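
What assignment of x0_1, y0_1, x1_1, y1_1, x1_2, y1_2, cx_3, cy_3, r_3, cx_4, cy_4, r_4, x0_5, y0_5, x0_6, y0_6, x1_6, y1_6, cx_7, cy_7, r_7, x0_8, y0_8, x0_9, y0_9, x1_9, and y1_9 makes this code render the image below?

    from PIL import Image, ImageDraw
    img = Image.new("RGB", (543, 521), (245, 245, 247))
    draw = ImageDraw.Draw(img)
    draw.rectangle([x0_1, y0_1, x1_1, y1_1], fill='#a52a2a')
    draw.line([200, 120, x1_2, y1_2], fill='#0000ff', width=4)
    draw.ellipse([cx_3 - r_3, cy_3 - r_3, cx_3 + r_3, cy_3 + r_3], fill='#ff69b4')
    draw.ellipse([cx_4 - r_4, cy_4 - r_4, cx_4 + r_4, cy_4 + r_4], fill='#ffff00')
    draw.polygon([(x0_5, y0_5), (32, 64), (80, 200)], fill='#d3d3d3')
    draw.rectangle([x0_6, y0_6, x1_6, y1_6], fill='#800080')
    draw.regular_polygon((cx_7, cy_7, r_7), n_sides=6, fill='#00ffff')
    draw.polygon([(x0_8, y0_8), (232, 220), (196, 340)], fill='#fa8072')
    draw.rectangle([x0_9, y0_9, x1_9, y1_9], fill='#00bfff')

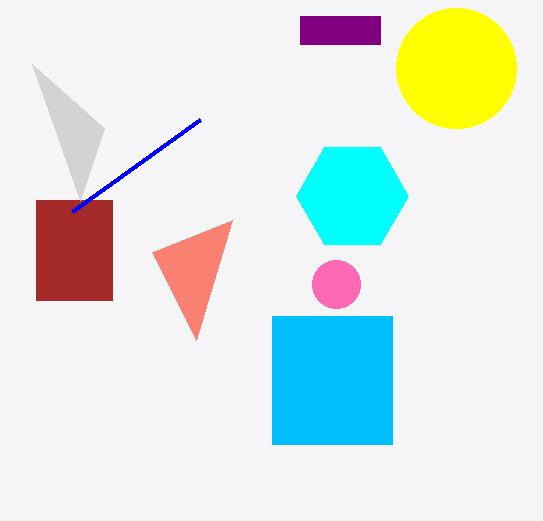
x0_1 = 36; y0_1 = 200; x1_1 = 112; y1_1 = 300; x1_2 = 72; y1_2 = 212; cx_3 = 336; cy_3 = 284; r_3 = 24; cx_4 = 456; cy_4 = 68; r_4 = 60; x0_5 = 104; y0_5 = 128; x0_6 = 300; y0_6 = 16; x1_6 = 380; y1_6 = 44; cx_7 = 352; cy_7 = 196; r_7 = 56; x0_8 = 152; y0_8 = 252; x0_9 = 272; y0_9 = 316; x1_9 = 392; y1_9 = 444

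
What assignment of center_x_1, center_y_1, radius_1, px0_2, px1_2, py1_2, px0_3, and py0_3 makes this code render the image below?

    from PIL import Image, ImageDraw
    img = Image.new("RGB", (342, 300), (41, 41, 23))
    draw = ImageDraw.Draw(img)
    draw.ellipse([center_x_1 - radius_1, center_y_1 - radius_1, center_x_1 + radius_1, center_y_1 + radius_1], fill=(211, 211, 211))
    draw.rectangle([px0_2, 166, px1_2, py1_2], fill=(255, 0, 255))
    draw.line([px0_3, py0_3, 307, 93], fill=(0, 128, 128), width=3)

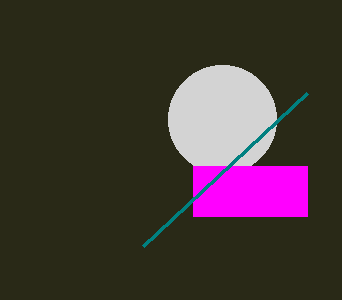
center_x_1 = 222
center_y_1 = 119
radius_1 = 54
px0_2 = 193
px1_2 = 307
py1_2 = 216
px0_3 = 143
py0_3 = 246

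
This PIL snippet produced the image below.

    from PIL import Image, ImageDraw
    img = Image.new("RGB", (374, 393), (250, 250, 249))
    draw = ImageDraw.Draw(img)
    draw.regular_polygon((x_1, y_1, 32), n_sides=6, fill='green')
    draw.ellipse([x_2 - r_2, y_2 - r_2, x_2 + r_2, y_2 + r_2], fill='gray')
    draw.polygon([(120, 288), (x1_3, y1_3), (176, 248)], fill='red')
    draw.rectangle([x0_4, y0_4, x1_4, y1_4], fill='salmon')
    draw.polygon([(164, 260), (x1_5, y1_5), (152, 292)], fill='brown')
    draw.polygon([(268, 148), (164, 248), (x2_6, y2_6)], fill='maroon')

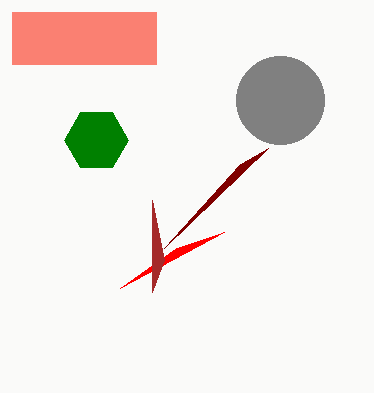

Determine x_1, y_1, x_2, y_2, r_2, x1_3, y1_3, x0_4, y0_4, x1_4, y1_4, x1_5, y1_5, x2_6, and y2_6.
x_1 = 96, y_1 = 140, x_2 = 280, y_2 = 100, r_2 = 44, x1_3 = 224, y1_3 = 232, x0_4 = 12, y0_4 = 12, x1_4 = 156, y1_4 = 64, x1_5 = 152, y1_5 = 200, x2_6 = 240, y2_6 = 164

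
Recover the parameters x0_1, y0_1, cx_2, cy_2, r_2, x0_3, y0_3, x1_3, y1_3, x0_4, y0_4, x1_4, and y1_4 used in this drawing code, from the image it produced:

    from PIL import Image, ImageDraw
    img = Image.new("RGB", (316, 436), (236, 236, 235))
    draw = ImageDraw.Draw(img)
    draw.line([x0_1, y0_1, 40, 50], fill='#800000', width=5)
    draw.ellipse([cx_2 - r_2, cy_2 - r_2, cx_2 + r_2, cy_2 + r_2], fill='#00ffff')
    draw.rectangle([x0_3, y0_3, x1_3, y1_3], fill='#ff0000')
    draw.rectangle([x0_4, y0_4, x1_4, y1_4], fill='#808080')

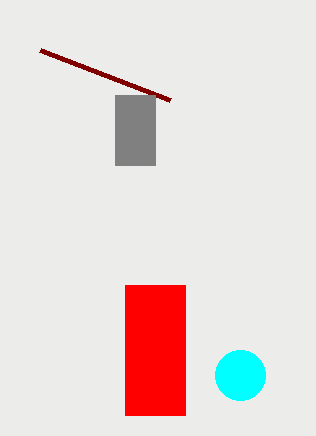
x0_1 = 170
y0_1 = 100
cx_2 = 240
cy_2 = 375
r_2 = 25
x0_3 = 125
y0_3 = 285
x1_3 = 185
y1_3 = 415
x0_4 = 115
y0_4 = 95
x1_4 = 155
y1_4 = 165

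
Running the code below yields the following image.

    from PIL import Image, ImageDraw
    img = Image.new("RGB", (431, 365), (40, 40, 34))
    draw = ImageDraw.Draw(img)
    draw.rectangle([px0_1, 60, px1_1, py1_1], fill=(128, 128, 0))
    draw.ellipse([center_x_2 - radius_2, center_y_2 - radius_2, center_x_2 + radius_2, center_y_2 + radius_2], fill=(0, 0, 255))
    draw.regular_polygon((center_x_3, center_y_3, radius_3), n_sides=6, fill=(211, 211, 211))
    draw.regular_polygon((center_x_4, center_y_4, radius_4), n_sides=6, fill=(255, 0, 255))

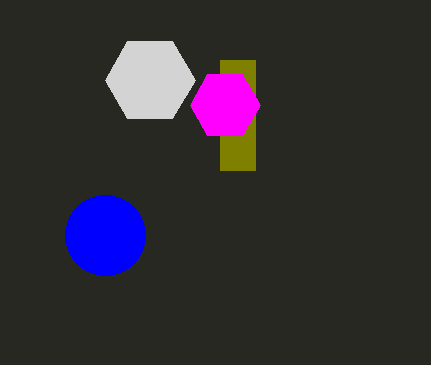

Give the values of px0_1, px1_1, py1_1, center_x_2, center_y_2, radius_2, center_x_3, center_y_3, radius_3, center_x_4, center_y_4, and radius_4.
px0_1 = 220; px1_1 = 255; py1_1 = 170; center_x_2 = 105; center_y_2 = 235; radius_2 = 40; center_x_3 = 150; center_y_3 = 80; radius_3 = 45; center_x_4 = 225; center_y_4 = 105; radius_4 = 35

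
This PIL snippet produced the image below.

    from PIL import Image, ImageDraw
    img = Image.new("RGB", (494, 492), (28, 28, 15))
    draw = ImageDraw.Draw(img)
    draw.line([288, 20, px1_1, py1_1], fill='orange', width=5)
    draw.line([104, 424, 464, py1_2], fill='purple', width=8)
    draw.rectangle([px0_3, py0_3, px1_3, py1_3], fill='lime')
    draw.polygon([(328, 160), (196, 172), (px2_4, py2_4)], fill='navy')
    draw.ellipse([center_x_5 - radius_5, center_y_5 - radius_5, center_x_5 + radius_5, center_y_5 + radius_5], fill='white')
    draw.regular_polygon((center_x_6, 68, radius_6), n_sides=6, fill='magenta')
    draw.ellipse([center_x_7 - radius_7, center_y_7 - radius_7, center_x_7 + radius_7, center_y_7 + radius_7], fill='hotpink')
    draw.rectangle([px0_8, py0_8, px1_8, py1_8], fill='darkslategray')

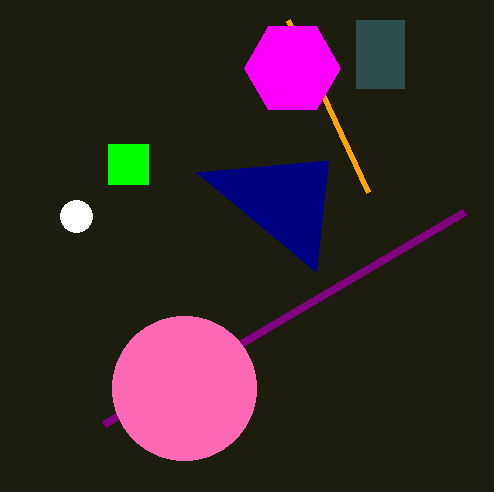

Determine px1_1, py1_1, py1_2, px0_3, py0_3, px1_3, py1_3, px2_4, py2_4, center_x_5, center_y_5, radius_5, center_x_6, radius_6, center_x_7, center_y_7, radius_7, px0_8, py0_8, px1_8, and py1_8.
px1_1 = 368; py1_1 = 192; py1_2 = 212; px0_3 = 108; py0_3 = 144; px1_3 = 148; py1_3 = 184; px2_4 = 316; py2_4 = 272; center_x_5 = 76; center_y_5 = 216; radius_5 = 16; center_x_6 = 292; radius_6 = 48; center_x_7 = 184; center_y_7 = 388; radius_7 = 72; px0_8 = 356; py0_8 = 20; px1_8 = 404; py1_8 = 88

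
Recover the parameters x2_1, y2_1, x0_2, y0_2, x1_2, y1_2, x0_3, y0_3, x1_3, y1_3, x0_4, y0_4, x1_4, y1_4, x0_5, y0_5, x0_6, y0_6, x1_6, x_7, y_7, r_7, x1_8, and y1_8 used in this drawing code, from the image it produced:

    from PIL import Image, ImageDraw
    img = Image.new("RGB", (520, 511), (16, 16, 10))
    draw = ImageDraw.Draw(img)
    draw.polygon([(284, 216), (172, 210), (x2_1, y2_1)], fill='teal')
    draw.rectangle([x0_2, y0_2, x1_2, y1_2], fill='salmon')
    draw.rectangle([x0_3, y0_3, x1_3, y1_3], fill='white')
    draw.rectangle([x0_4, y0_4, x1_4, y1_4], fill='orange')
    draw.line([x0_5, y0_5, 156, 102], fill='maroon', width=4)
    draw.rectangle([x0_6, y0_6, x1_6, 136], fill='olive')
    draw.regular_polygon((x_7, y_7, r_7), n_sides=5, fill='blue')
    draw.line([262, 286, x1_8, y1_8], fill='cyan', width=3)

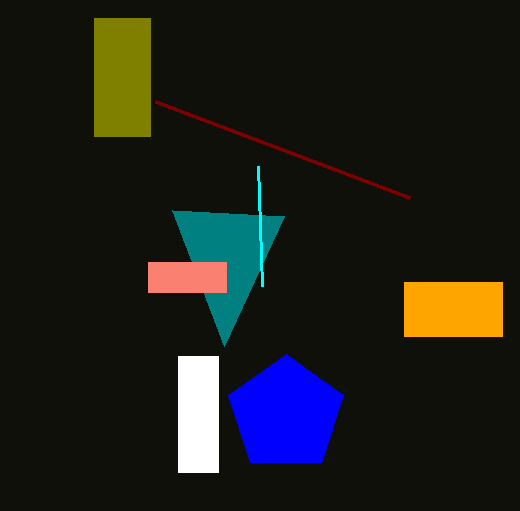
x2_1 = 224, y2_1 = 346, x0_2 = 148, y0_2 = 262, x1_2 = 226, y1_2 = 292, x0_3 = 178, y0_3 = 356, x1_3 = 218, y1_3 = 472, x0_4 = 404, y0_4 = 282, x1_4 = 502, y1_4 = 336, x0_5 = 410, y0_5 = 198, x0_6 = 94, y0_6 = 18, x1_6 = 150, x_7 = 286, y_7 = 414, r_7 = 60, x1_8 = 258, y1_8 = 166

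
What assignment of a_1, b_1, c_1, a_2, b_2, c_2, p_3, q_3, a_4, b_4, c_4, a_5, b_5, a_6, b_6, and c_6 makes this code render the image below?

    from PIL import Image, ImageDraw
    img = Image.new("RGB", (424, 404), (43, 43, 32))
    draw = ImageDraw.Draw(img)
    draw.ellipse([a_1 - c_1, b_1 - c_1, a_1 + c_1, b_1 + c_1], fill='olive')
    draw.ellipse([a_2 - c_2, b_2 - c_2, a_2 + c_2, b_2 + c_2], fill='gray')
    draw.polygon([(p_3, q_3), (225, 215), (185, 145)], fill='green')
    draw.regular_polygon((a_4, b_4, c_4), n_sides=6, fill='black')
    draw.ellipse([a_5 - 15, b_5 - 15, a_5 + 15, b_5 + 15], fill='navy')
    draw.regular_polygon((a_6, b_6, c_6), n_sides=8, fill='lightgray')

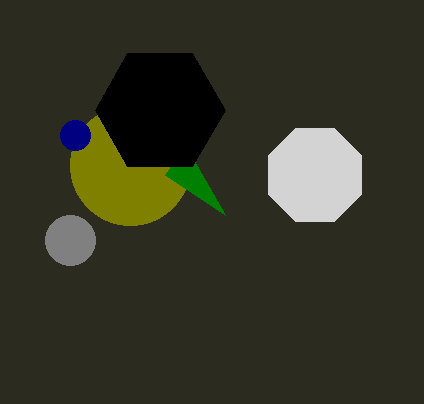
a_1 = 130; b_1 = 165; c_1 = 60; a_2 = 70; b_2 = 240; c_2 = 25; p_3 = 165; q_3 = 175; a_4 = 160; b_4 = 110; c_4 = 65; a_5 = 75; b_5 = 135; a_6 = 315; b_6 = 175; c_6 = 50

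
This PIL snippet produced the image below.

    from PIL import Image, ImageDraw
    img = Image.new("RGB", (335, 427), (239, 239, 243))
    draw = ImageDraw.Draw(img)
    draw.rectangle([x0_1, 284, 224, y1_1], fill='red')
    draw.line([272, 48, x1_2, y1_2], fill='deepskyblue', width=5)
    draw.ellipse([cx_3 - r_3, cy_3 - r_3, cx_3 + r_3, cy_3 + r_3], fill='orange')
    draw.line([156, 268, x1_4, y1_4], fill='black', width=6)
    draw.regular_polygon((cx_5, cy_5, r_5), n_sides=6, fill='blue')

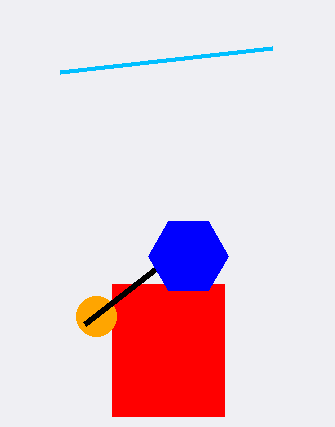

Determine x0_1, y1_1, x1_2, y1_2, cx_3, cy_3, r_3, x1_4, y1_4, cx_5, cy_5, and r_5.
x0_1 = 112
y1_1 = 416
x1_2 = 60
y1_2 = 72
cx_3 = 96
cy_3 = 316
r_3 = 20
x1_4 = 84
y1_4 = 324
cx_5 = 188
cy_5 = 256
r_5 = 40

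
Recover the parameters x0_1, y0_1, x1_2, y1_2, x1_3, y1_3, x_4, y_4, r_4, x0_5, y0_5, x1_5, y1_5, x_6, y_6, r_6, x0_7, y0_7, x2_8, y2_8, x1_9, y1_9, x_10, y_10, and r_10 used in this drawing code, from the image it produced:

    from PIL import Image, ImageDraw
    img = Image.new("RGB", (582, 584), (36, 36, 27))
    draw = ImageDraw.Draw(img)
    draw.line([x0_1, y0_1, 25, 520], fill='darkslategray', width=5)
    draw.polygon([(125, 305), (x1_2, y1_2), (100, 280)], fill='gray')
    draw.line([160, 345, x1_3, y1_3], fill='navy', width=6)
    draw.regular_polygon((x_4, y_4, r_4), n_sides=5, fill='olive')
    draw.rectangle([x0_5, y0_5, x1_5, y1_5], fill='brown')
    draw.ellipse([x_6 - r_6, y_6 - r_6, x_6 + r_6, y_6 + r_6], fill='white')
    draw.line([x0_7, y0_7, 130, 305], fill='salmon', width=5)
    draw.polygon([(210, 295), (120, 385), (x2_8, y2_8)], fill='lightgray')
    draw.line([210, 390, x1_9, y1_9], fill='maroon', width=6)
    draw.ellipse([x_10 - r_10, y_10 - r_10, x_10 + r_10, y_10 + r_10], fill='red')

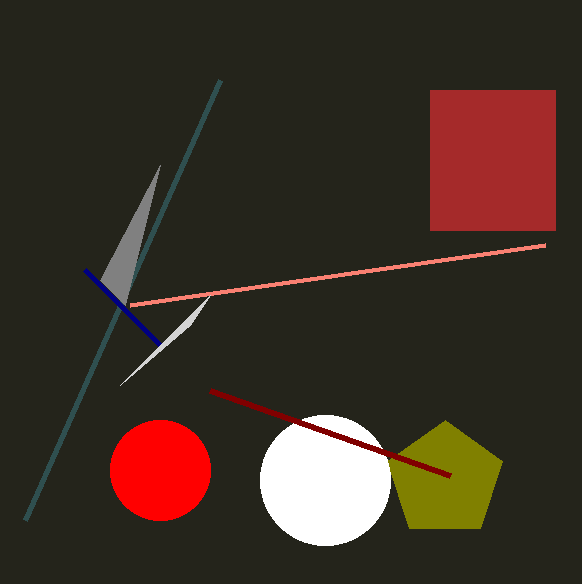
x0_1 = 220
y0_1 = 80
x1_2 = 160
y1_2 = 165
x1_3 = 85
y1_3 = 270
x_4 = 445
y_4 = 480
r_4 = 60
x0_5 = 430
y0_5 = 90
x1_5 = 555
y1_5 = 230
x_6 = 325
y_6 = 480
r_6 = 65
x0_7 = 545
y0_7 = 245
x2_8 = 190
y2_8 = 325
x1_9 = 450
y1_9 = 475
x_10 = 160
y_10 = 470
r_10 = 50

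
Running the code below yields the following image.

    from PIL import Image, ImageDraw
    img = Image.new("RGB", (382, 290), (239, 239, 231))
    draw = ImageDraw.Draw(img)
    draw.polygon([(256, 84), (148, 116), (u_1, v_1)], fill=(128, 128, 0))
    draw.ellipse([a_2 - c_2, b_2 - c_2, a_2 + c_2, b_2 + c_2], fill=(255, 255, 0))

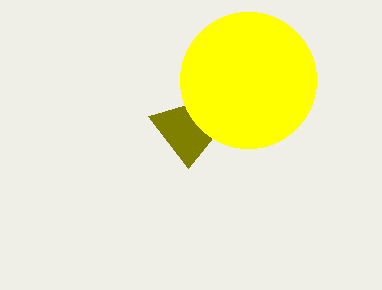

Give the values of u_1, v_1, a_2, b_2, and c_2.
u_1 = 188; v_1 = 168; a_2 = 248; b_2 = 80; c_2 = 68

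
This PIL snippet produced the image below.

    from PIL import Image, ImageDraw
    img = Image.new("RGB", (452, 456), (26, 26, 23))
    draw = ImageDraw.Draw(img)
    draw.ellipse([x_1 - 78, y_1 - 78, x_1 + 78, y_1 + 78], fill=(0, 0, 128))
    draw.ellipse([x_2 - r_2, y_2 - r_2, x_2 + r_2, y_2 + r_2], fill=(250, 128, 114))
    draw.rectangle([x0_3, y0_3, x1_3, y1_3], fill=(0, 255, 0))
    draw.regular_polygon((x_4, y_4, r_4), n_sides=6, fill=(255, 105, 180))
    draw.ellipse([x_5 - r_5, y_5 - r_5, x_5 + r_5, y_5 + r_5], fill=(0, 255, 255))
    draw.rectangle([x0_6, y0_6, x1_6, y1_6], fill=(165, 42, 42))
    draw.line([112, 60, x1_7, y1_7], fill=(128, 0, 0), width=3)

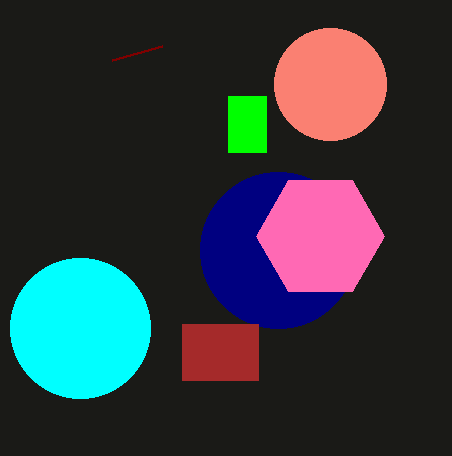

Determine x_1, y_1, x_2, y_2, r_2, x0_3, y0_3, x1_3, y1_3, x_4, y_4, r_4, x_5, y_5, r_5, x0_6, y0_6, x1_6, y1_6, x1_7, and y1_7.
x_1 = 278
y_1 = 250
x_2 = 330
y_2 = 84
r_2 = 56
x0_3 = 228
y0_3 = 96
x1_3 = 266
y1_3 = 152
x_4 = 320
y_4 = 236
r_4 = 64
x_5 = 80
y_5 = 328
r_5 = 70
x0_6 = 182
y0_6 = 324
x1_6 = 258
y1_6 = 380
x1_7 = 162
y1_7 = 46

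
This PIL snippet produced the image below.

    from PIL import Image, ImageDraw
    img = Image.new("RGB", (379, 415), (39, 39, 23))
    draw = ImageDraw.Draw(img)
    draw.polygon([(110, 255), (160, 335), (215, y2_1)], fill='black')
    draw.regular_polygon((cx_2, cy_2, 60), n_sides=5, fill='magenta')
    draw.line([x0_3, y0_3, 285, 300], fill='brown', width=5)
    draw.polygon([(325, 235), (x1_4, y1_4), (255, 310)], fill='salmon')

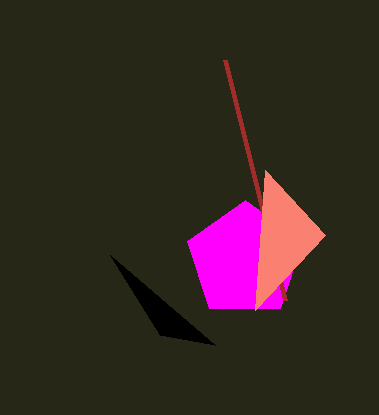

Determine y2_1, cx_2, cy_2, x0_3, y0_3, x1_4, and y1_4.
y2_1 = 345, cx_2 = 245, cy_2 = 260, x0_3 = 225, y0_3 = 60, x1_4 = 265, y1_4 = 170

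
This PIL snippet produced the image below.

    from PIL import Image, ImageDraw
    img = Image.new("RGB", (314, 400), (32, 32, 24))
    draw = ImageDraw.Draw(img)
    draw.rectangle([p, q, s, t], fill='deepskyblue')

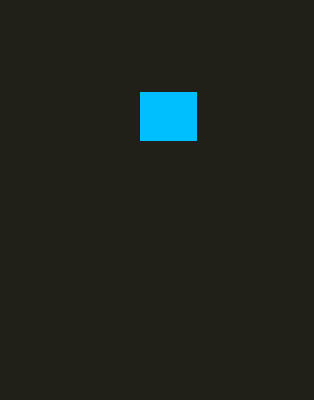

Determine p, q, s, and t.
p = 140; q = 92; s = 196; t = 140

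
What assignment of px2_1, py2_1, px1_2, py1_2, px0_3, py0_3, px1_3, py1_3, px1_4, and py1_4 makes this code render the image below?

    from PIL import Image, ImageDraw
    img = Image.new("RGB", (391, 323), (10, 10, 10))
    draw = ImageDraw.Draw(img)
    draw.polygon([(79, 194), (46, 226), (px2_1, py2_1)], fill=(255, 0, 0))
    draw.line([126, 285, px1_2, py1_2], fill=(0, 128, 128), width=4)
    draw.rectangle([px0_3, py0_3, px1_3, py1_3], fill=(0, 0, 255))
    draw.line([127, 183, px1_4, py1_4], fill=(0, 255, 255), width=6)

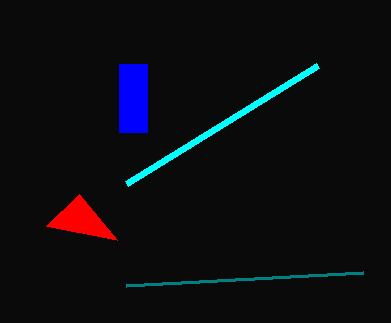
px2_1 = 117; py2_1 = 240; px1_2 = 363; py1_2 = 272; px0_3 = 119; py0_3 = 64; px1_3 = 147; py1_3 = 132; px1_4 = 318; py1_4 = 65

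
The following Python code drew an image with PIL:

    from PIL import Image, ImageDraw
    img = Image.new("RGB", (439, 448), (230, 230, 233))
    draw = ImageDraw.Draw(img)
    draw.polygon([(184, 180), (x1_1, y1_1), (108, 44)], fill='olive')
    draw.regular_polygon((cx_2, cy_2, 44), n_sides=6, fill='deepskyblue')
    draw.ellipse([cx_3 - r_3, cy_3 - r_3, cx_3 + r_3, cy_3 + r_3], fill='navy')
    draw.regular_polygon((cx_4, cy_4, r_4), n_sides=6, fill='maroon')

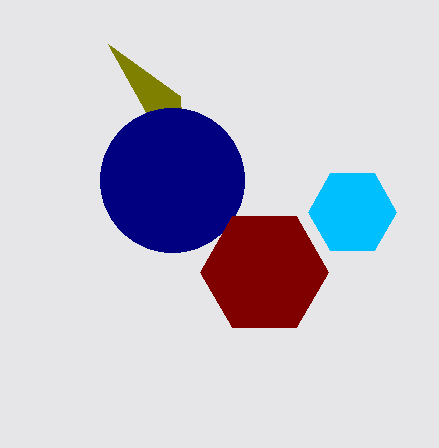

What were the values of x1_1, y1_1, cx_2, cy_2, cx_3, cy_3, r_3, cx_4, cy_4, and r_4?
x1_1 = 180, y1_1 = 96, cx_2 = 352, cy_2 = 212, cx_3 = 172, cy_3 = 180, r_3 = 72, cx_4 = 264, cy_4 = 272, r_4 = 64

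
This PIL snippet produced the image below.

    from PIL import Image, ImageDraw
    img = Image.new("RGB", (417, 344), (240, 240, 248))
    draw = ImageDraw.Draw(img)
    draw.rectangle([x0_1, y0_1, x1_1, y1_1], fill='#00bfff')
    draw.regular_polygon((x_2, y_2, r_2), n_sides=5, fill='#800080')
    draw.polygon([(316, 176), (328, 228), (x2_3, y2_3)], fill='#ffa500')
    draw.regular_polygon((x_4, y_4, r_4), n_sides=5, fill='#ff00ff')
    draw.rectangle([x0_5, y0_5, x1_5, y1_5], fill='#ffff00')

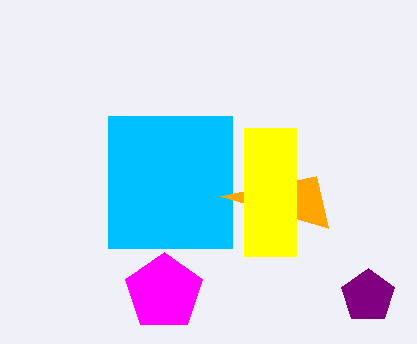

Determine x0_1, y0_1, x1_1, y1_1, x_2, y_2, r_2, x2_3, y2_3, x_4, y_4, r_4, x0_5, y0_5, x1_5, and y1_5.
x0_1 = 108
y0_1 = 116
x1_1 = 232
y1_1 = 248
x_2 = 368
y_2 = 296
r_2 = 28
x2_3 = 220
y2_3 = 196
x_4 = 164
y_4 = 292
r_4 = 40
x0_5 = 244
y0_5 = 128
x1_5 = 296
y1_5 = 256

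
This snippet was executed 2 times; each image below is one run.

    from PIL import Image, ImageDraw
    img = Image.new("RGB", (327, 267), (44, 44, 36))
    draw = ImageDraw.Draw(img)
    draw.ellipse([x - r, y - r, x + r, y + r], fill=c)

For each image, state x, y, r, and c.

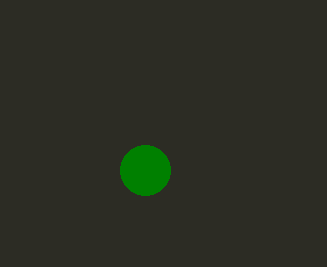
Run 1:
x = 145; y = 170; r = 25; c = 'green'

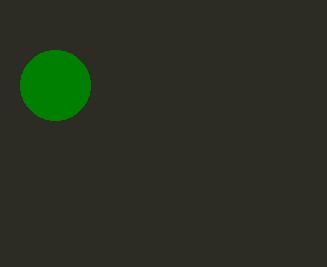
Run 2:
x = 55, y = 85, r = 35, c = 'green'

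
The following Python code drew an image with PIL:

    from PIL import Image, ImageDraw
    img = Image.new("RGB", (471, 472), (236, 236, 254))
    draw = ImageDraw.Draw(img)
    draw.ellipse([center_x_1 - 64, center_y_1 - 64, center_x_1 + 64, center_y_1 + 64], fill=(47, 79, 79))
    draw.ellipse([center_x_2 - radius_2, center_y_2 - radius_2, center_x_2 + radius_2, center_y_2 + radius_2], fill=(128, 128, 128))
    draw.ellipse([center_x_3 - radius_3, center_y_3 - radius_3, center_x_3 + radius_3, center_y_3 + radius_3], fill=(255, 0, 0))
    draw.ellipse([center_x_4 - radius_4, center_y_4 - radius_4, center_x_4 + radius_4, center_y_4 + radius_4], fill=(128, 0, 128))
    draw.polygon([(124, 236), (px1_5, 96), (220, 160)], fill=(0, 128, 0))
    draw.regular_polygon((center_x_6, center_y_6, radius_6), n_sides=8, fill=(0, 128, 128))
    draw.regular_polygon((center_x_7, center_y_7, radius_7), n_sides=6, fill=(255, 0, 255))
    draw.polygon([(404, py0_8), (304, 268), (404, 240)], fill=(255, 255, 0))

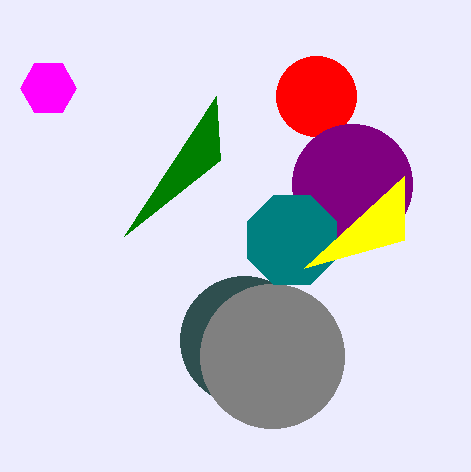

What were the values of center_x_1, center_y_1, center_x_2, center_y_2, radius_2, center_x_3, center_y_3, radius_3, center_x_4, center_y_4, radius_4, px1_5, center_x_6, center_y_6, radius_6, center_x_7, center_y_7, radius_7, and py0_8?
center_x_1 = 244; center_y_1 = 340; center_x_2 = 272; center_y_2 = 356; radius_2 = 72; center_x_3 = 316; center_y_3 = 96; radius_3 = 40; center_x_4 = 352; center_y_4 = 184; radius_4 = 60; px1_5 = 216; center_x_6 = 292; center_y_6 = 240; radius_6 = 48; center_x_7 = 48; center_y_7 = 88; radius_7 = 28; py0_8 = 176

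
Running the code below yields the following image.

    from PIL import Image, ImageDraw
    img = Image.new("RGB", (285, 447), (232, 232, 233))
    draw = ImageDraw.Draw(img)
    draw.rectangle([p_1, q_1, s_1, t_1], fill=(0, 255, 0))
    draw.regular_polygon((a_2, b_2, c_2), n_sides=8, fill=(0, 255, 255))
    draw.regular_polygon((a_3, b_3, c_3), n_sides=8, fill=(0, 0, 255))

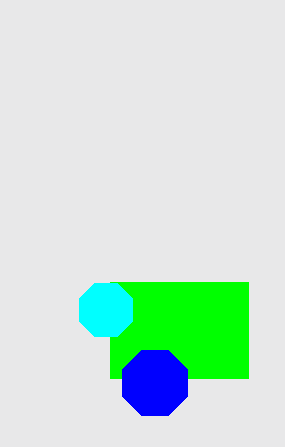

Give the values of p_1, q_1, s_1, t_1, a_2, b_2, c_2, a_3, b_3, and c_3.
p_1 = 110, q_1 = 282, s_1 = 248, t_1 = 378, a_2 = 106, b_2 = 310, c_2 = 29, a_3 = 155, b_3 = 383, c_3 = 35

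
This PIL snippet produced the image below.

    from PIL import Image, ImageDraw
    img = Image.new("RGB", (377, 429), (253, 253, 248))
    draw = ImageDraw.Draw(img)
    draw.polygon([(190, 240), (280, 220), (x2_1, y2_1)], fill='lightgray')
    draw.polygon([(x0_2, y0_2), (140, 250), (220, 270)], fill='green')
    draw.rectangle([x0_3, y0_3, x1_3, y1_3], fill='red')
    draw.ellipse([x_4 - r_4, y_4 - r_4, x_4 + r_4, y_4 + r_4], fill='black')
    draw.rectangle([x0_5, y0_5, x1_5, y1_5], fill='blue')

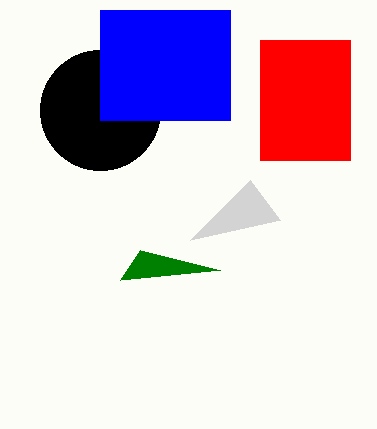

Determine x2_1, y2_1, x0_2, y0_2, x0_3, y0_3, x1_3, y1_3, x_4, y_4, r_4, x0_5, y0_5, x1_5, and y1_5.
x2_1 = 250; y2_1 = 180; x0_2 = 120; y0_2 = 280; x0_3 = 260; y0_3 = 40; x1_3 = 350; y1_3 = 160; x_4 = 100; y_4 = 110; r_4 = 60; x0_5 = 100; y0_5 = 10; x1_5 = 230; y1_5 = 120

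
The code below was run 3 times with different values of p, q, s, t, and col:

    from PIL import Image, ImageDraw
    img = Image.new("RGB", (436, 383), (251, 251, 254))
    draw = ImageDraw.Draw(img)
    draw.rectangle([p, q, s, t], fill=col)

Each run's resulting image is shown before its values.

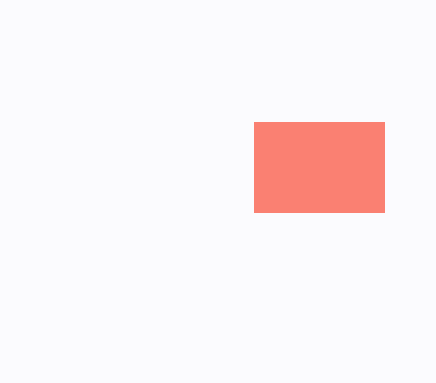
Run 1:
p = 254
q = 122
s = 384
t = 212
col = 'salmon'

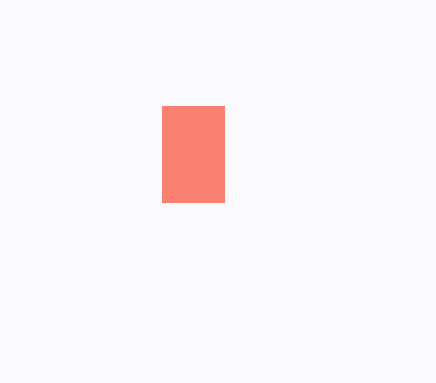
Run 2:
p = 162; q = 106; s = 224; t = 202; col = 'salmon'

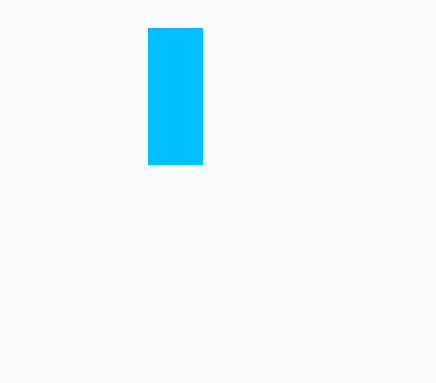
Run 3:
p = 148; q = 28; s = 202; t = 164; col = 'deepskyblue'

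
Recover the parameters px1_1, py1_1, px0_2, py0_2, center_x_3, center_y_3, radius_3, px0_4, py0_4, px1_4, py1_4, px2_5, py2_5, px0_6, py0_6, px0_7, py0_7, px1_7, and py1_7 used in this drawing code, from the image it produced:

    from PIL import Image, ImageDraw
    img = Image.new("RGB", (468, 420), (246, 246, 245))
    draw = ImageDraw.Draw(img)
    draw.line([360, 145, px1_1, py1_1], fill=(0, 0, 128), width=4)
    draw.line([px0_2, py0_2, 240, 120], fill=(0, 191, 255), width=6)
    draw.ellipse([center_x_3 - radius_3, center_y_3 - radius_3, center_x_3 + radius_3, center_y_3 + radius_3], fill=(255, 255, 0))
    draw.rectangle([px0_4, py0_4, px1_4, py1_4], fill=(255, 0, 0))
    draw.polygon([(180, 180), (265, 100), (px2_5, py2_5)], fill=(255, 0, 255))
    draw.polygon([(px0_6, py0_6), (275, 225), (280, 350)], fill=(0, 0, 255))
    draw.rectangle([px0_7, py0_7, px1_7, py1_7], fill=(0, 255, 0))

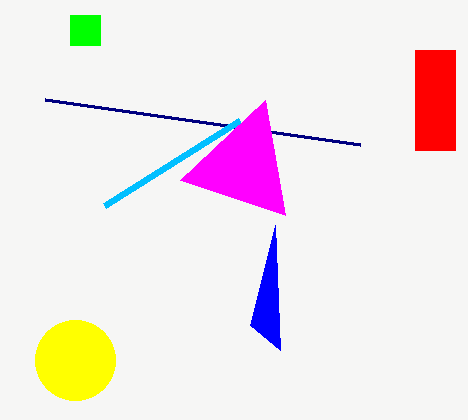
px1_1 = 45, py1_1 = 100, px0_2 = 105, py0_2 = 205, center_x_3 = 75, center_y_3 = 360, radius_3 = 40, px0_4 = 415, py0_4 = 50, px1_4 = 455, py1_4 = 150, px2_5 = 285, py2_5 = 215, px0_6 = 250, py0_6 = 325, px0_7 = 70, py0_7 = 15, px1_7 = 100, py1_7 = 45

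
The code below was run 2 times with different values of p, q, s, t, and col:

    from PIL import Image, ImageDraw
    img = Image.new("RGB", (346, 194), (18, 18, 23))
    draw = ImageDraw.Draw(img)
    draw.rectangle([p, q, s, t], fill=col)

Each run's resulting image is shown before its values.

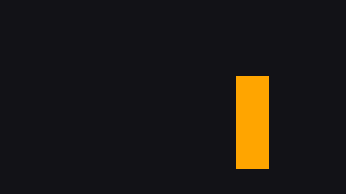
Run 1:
p = 236; q = 76; s = 268; t = 168; col = 'orange'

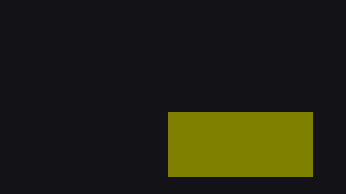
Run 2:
p = 168
q = 112
s = 312
t = 176
col = 'olive'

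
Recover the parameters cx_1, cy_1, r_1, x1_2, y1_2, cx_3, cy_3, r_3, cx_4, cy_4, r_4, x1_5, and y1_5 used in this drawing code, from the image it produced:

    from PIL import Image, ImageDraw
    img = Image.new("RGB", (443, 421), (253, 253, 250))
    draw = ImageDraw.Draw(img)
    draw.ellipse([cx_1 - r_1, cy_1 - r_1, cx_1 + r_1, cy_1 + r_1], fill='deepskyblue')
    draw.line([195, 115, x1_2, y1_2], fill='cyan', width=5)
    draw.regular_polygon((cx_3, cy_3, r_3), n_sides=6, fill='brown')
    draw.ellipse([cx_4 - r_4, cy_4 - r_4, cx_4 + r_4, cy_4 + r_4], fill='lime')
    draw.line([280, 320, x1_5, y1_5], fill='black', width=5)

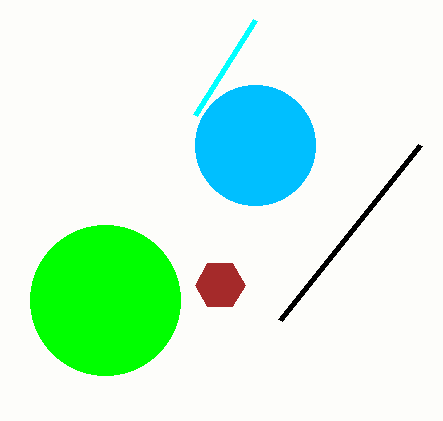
cx_1 = 255, cy_1 = 145, r_1 = 60, x1_2 = 255, y1_2 = 20, cx_3 = 220, cy_3 = 285, r_3 = 25, cx_4 = 105, cy_4 = 300, r_4 = 75, x1_5 = 420, y1_5 = 145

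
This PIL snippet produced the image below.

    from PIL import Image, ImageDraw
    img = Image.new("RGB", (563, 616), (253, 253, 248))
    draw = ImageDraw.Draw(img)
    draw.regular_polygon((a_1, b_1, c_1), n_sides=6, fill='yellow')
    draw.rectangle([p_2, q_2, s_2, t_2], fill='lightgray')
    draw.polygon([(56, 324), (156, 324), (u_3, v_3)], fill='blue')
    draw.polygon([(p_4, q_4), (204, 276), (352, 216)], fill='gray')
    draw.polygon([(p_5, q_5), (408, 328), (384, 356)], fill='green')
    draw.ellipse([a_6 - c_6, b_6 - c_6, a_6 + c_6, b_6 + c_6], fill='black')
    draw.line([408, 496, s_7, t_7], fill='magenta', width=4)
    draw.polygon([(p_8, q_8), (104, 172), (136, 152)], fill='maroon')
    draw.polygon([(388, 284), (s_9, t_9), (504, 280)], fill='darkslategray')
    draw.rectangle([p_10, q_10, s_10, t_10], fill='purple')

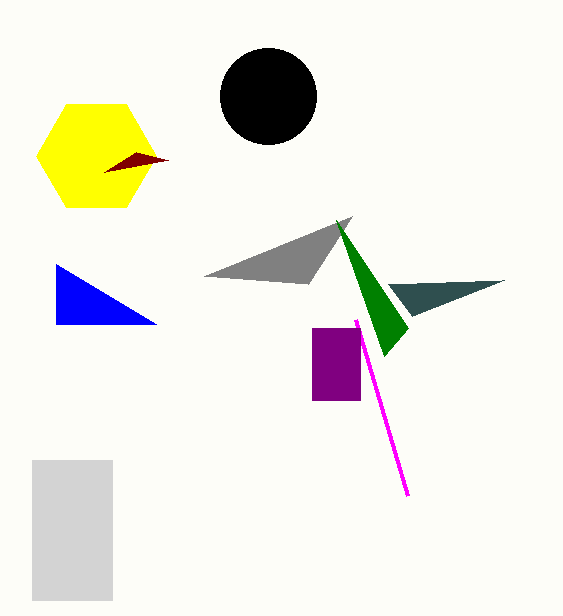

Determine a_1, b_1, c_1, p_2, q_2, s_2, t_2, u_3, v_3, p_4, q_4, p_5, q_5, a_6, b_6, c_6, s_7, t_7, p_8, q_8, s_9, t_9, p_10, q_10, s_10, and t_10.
a_1 = 96; b_1 = 156; c_1 = 60; p_2 = 32; q_2 = 460; s_2 = 112; t_2 = 600; u_3 = 56; v_3 = 264; p_4 = 308; q_4 = 284; p_5 = 336; q_5 = 220; a_6 = 268; b_6 = 96; c_6 = 48; s_7 = 356; t_7 = 320; p_8 = 168; q_8 = 160; s_9 = 412; t_9 = 316; p_10 = 312; q_10 = 328; s_10 = 360; t_10 = 400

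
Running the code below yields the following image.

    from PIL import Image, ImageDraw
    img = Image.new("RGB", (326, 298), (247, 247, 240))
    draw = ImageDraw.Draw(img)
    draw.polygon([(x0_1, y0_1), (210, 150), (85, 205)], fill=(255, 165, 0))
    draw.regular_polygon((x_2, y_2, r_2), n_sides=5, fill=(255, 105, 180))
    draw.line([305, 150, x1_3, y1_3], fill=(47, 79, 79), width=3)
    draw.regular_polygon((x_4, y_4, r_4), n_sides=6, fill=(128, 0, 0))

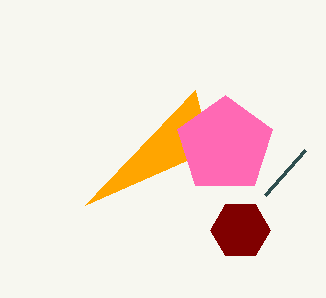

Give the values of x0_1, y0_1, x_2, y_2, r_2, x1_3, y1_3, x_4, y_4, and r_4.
x0_1 = 195; y0_1 = 90; x_2 = 225; y_2 = 145; r_2 = 50; x1_3 = 265; y1_3 = 195; x_4 = 240; y_4 = 230; r_4 = 30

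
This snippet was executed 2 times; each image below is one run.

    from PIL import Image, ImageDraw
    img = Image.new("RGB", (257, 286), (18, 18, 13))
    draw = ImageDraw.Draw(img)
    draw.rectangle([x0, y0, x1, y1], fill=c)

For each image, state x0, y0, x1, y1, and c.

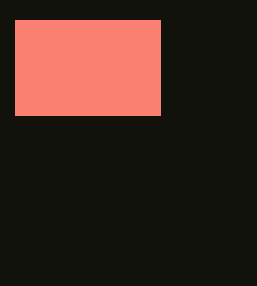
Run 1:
x0 = 15; y0 = 20; x1 = 160; y1 = 115; c = 'salmon'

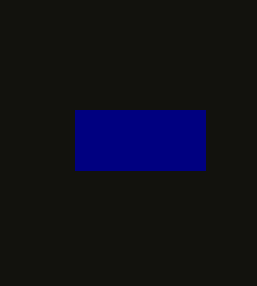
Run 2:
x0 = 75, y0 = 110, x1 = 205, y1 = 170, c = 'navy'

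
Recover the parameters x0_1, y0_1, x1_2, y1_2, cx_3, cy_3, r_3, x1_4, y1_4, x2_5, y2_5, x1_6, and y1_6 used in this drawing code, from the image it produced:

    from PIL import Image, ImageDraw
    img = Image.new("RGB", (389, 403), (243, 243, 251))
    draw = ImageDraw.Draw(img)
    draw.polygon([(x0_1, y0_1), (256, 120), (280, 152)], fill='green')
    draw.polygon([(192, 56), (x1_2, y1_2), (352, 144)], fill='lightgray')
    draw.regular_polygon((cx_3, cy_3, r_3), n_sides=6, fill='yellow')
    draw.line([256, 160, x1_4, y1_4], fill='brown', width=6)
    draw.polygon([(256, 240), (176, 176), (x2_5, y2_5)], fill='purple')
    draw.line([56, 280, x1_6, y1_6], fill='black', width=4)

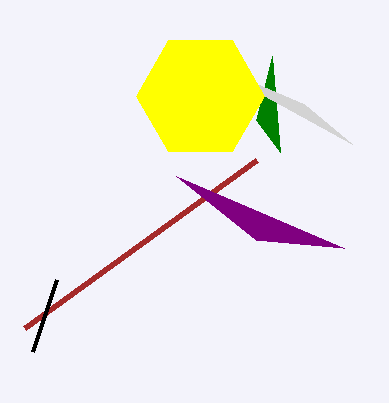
x0_1 = 272
y0_1 = 56
x1_2 = 304
y1_2 = 104
cx_3 = 200
cy_3 = 96
r_3 = 64
x1_4 = 24
y1_4 = 328
x2_5 = 344
y2_5 = 248
x1_6 = 32
y1_6 = 352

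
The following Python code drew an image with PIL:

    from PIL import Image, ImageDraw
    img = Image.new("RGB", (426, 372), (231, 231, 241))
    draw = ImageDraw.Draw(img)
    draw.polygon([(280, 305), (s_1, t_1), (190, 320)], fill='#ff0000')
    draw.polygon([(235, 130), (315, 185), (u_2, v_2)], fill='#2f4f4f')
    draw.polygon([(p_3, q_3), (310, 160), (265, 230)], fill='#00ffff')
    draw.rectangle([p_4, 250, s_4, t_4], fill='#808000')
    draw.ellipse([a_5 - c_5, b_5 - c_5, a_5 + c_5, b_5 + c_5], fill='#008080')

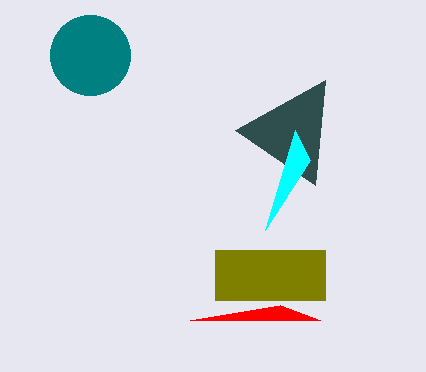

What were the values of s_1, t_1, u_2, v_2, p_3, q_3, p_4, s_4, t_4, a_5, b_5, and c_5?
s_1 = 320
t_1 = 320
u_2 = 325
v_2 = 80
p_3 = 295
q_3 = 130
p_4 = 215
s_4 = 325
t_4 = 300
a_5 = 90
b_5 = 55
c_5 = 40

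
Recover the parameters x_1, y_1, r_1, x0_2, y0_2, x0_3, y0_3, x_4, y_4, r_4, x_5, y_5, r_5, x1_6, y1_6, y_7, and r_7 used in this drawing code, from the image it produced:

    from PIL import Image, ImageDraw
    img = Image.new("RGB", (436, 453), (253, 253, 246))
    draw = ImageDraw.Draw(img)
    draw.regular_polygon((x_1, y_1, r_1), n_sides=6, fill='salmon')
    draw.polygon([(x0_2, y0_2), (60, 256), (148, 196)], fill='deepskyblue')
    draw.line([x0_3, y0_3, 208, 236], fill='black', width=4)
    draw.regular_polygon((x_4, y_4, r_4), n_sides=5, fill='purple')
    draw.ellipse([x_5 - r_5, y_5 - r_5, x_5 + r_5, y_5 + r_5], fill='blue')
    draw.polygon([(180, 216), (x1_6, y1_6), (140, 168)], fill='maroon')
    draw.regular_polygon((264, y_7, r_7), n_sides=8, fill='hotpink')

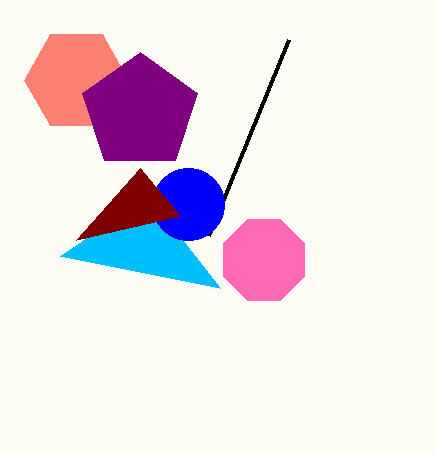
x_1 = 76, y_1 = 80, r_1 = 52, x0_2 = 220, y0_2 = 288, x0_3 = 288, y0_3 = 40, x_4 = 140, y_4 = 112, r_4 = 60, x_5 = 188, y_5 = 204, r_5 = 36, x1_6 = 76, y1_6 = 240, y_7 = 260, r_7 = 44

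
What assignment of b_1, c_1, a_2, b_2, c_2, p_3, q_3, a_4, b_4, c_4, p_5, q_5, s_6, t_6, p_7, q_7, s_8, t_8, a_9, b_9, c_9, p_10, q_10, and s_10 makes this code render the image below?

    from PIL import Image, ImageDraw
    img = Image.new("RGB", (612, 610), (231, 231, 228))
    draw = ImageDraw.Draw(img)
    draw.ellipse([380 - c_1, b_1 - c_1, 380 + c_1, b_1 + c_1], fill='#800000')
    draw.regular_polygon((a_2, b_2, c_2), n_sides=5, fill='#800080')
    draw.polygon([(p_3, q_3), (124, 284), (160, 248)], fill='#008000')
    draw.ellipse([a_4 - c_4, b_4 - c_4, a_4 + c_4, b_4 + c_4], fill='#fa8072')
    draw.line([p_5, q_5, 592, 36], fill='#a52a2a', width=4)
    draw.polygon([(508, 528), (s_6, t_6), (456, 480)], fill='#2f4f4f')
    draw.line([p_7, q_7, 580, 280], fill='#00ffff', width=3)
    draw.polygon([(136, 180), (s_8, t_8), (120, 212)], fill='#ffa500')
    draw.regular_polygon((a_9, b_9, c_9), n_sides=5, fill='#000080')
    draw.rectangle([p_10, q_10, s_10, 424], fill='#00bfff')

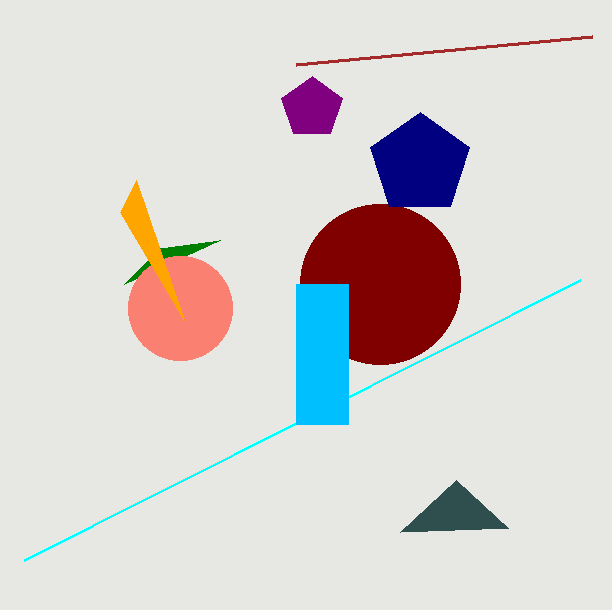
b_1 = 284
c_1 = 80
a_2 = 312
b_2 = 108
c_2 = 32
p_3 = 220
q_3 = 240
a_4 = 180
b_4 = 308
c_4 = 52
p_5 = 296
q_5 = 64
s_6 = 400
t_6 = 532
p_7 = 24
q_7 = 560
s_8 = 184
t_8 = 320
a_9 = 420
b_9 = 164
c_9 = 52
p_10 = 296
q_10 = 284
s_10 = 348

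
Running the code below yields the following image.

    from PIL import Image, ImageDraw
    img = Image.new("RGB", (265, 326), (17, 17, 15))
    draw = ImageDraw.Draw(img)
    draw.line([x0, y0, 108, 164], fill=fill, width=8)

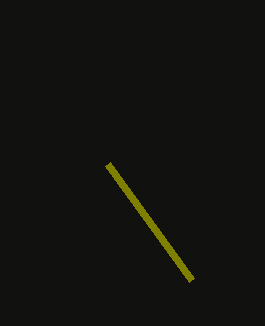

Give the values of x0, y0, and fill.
x0 = 192
y0 = 280
fill = 'olive'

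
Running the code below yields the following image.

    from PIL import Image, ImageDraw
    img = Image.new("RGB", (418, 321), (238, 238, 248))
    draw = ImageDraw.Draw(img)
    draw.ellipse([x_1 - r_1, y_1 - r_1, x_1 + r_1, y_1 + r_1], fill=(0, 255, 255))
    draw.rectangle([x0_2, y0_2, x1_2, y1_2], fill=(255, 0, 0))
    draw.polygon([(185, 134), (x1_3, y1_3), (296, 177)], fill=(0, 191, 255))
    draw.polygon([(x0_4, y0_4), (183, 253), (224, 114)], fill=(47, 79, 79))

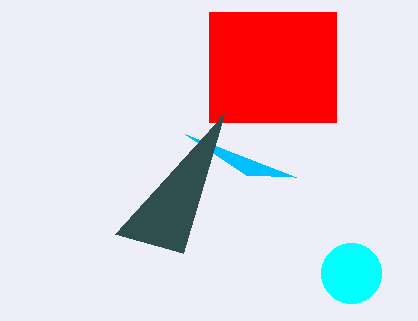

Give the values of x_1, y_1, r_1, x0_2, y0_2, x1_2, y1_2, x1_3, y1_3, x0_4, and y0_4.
x_1 = 351; y_1 = 273; r_1 = 30; x0_2 = 209; y0_2 = 12; x1_2 = 336; y1_2 = 122; x1_3 = 246; y1_3 = 175; x0_4 = 115; y0_4 = 234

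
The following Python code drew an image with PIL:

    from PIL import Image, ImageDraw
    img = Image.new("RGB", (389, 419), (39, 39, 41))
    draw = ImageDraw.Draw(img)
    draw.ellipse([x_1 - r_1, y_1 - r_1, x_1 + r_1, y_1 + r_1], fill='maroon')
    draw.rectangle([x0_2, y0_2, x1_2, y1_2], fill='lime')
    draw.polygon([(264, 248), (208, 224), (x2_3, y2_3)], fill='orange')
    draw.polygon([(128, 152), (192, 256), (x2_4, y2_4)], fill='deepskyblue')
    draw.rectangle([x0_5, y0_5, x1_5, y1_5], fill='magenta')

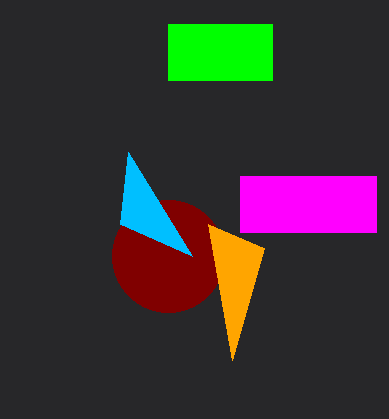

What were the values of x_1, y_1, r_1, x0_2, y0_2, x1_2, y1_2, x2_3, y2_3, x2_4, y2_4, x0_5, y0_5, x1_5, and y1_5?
x_1 = 168
y_1 = 256
r_1 = 56
x0_2 = 168
y0_2 = 24
x1_2 = 272
y1_2 = 80
x2_3 = 232
y2_3 = 360
x2_4 = 120
y2_4 = 224
x0_5 = 240
y0_5 = 176
x1_5 = 376
y1_5 = 232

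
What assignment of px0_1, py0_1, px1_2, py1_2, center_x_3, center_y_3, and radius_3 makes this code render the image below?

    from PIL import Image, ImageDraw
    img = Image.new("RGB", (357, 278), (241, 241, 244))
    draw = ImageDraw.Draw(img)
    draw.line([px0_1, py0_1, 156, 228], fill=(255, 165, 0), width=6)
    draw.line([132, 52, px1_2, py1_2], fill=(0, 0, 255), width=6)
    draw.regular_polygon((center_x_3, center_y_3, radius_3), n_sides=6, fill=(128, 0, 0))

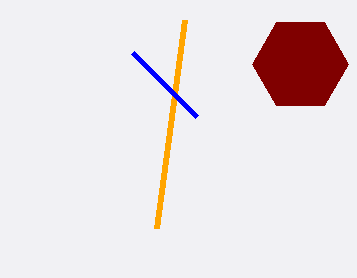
px0_1 = 184, py0_1 = 20, px1_2 = 196, py1_2 = 116, center_x_3 = 300, center_y_3 = 64, radius_3 = 48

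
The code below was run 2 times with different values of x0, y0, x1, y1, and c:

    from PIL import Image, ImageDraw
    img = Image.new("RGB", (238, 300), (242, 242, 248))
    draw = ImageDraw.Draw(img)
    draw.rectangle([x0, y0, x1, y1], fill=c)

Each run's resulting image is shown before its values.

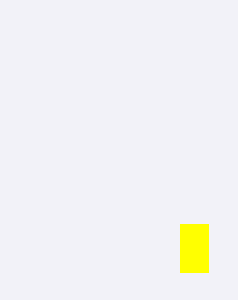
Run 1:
x0 = 180
y0 = 224
x1 = 208
y1 = 272
c = 'yellow'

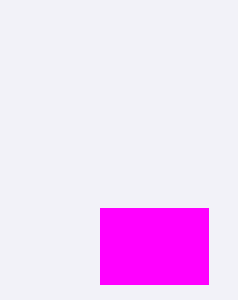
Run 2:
x0 = 100
y0 = 208
x1 = 208
y1 = 284
c = 'magenta'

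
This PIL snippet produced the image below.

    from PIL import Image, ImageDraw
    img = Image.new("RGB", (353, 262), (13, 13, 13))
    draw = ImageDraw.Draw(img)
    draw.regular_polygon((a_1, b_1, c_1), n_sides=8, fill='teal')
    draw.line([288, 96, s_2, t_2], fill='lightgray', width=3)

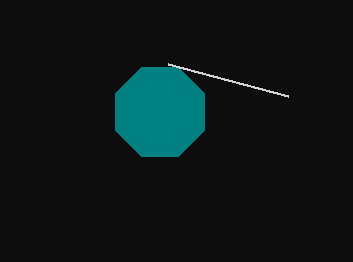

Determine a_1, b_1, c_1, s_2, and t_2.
a_1 = 160
b_1 = 112
c_1 = 48
s_2 = 168
t_2 = 64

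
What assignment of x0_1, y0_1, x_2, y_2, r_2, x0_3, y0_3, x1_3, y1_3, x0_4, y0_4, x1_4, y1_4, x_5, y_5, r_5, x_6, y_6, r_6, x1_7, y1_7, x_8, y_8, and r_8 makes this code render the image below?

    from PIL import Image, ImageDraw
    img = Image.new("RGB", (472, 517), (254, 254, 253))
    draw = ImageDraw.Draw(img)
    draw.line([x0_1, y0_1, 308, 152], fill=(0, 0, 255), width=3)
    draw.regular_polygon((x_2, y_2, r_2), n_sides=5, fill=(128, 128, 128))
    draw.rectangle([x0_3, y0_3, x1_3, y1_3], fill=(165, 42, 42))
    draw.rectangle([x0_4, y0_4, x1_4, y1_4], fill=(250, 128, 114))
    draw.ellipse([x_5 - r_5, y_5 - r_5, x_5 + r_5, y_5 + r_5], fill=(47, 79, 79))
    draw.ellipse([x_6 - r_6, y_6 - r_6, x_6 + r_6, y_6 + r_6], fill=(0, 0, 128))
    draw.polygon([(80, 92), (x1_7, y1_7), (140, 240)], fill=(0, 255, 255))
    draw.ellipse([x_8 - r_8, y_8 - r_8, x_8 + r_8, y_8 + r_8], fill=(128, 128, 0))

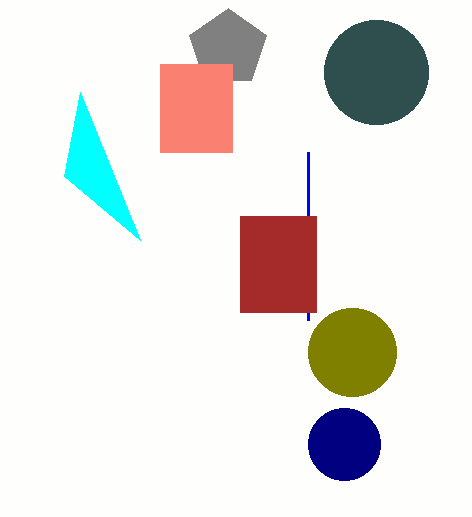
x0_1 = 308
y0_1 = 320
x_2 = 228
y_2 = 48
r_2 = 40
x0_3 = 240
y0_3 = 216
x1_3 = 316
y1_3 = 312
x0_4 = 160
y0_4 = 64
x1_4 = 232
y1_4 = 152
x_5 = 376
y_5 = 72
r_5 = 52
x_6 = 344
y_6 = 444
r_6 = 36
x1_7 = 64
y1_7 = 176
x_8 = 352
y_8 = 352
r_8 = 44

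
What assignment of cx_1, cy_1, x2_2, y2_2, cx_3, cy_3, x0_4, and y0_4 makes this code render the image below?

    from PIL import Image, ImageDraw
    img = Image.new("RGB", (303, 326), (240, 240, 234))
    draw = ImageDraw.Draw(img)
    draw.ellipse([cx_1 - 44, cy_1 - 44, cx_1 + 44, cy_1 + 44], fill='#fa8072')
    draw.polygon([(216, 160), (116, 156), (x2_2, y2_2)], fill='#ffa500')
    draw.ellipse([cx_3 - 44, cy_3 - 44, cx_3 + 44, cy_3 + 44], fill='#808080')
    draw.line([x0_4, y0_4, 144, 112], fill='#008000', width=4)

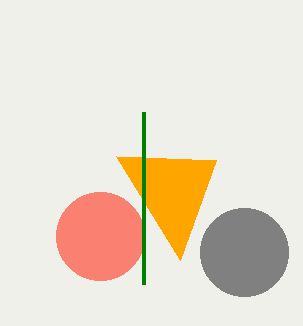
cx_1 = 100, cy_1 = 236, x2_2 = 180, y2_2 = 260, cx_3 = 244, cy_3 = 252, x0_4 = 144, y0_4 = 284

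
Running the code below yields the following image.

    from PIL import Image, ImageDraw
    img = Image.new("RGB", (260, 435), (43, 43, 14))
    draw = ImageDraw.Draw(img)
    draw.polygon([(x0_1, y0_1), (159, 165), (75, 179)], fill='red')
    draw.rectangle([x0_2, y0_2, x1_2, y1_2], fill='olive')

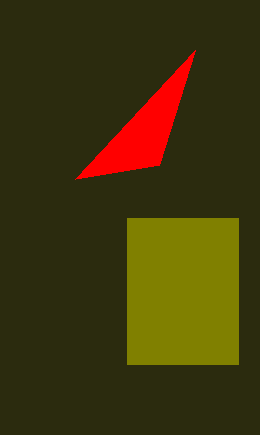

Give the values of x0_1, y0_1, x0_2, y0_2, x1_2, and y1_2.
x0_1 = 195; y0_1 = 50; x0_2 = 127; y0_2 = 218; x1_2 = 238; y1_2 = 364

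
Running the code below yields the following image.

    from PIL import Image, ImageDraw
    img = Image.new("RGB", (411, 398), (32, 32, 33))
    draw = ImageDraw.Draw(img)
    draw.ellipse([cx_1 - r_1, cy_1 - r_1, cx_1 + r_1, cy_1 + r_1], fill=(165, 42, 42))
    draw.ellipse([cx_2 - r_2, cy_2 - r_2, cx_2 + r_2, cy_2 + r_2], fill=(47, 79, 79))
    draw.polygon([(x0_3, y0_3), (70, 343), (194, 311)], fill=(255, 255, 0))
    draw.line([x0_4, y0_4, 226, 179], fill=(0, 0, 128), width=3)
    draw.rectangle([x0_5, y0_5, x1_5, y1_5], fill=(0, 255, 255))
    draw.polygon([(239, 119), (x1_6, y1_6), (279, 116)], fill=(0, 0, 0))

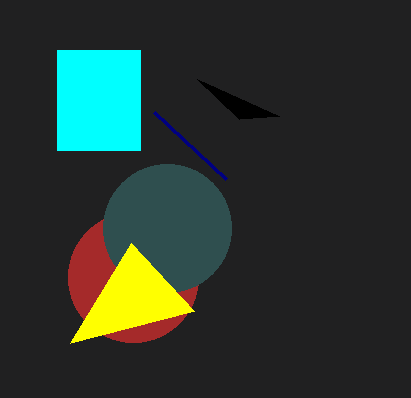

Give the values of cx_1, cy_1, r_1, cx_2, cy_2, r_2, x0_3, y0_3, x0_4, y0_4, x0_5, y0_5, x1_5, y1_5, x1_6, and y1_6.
cx_1 = 133, cy_1 = 277, r_1 = 65, cx_2 = 167, cy_2 = 228, r_2 = 64, x0_3 = 131, y0_3 = 243, x0_4 = 154, y0_4 = 112, x0_5 = 57, y0_5 = 50, x1_5 = 140, y1_5 = 150, x1_6 = 197, y1_6 = 79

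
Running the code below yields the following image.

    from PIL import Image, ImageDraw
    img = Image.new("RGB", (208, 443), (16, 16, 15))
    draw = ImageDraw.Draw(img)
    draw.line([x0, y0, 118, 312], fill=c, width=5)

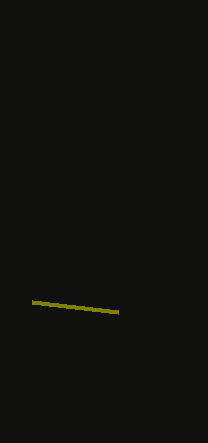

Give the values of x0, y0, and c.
x0 = 32
y0 = 302
c = 'olive'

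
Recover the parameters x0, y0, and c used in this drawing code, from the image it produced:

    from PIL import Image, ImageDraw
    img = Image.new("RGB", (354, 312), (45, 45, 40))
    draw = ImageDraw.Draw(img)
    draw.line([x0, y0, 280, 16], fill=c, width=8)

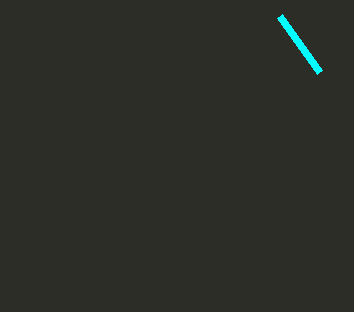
x0 = 320; y0 = 72; c = 'cyan'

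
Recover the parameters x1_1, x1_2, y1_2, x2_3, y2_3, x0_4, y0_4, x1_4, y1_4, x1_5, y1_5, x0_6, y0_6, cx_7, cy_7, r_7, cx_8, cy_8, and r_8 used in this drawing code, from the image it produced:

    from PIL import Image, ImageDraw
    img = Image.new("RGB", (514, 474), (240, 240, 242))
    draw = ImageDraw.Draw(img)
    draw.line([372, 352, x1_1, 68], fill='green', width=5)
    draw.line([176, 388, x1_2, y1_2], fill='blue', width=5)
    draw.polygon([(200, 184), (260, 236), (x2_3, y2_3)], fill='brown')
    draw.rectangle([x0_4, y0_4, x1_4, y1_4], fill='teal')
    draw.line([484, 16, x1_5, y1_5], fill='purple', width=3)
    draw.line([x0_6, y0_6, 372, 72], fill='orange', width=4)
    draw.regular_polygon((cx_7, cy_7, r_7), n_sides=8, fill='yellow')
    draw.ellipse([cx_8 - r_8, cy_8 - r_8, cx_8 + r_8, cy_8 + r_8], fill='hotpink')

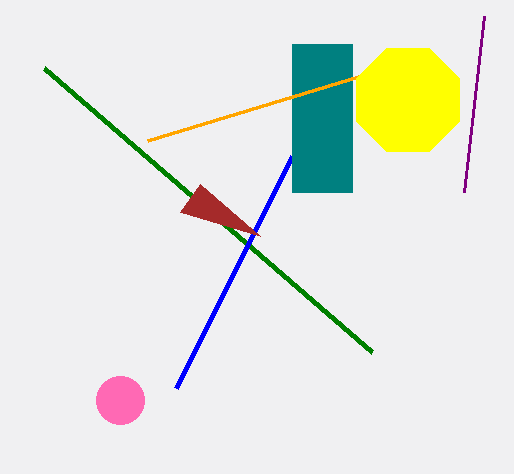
x1_1 = 44
x1_2 = 292
y1_2 = 156
x2_3 = 180
y2_3 = 212
x0_4 = 292
y0_4 = 44
x1_4 = 352
y1_4 = 192
x1_5 = 464
y1_5 = 192
x0_6 = 148
y0_6 = 140
cx_7 = 408
cy_7 = 100
r_7 = 56
cx_8 = 120
cy_8 = 400
r_8 = 24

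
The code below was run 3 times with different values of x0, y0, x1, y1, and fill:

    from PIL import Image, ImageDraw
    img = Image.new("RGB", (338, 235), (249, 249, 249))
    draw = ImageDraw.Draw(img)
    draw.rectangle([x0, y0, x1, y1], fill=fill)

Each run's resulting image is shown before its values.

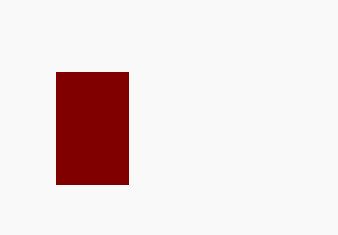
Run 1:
x0 = 56, y0 = 72, x1 = 128, y1 = 184, fill = 'maroon'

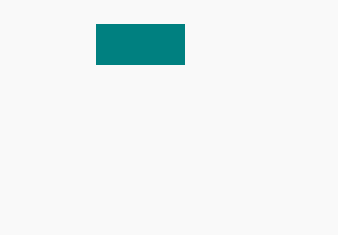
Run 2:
x0 = 96
y0 = 24
x1 = 184
y1 = 64
fill = 'teal'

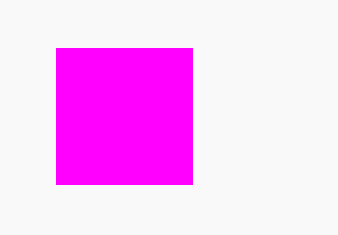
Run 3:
x0 = 56; y0 = 48; x1 = 192; y1 = 184; fill = 'magenta'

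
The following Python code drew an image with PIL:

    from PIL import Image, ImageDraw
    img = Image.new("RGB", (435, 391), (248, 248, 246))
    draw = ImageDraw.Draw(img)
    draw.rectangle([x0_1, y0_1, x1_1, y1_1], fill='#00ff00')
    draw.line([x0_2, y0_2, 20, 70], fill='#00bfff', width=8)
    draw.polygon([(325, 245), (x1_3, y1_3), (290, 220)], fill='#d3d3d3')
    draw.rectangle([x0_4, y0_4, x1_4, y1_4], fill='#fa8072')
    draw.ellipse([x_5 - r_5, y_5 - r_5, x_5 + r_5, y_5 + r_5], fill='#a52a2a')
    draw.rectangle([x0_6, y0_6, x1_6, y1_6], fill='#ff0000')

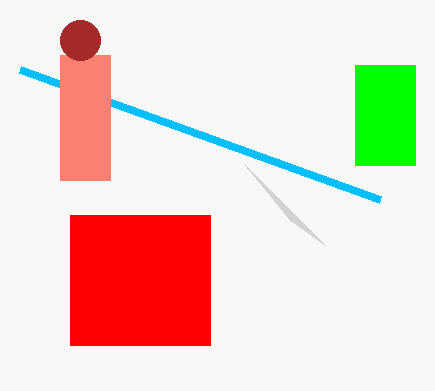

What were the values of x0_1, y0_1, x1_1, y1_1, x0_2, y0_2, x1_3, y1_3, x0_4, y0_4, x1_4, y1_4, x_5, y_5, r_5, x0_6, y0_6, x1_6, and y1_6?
x0_1 = 355, y0_1 = 65, x1_1 = 415, y1_1 = 165, x0_2 = 380, y0_2 = 200, x1_3 = 245, y1_3 = 165, x0_4 = 60, y0_4 = 55, x1_4 = 110, y1_4 = 180, x_5 = 80, y_5 = 40, r_5 = 20, x0_6 = 70, y0_6 = 215, x1_6 = 210, y1_6 = 345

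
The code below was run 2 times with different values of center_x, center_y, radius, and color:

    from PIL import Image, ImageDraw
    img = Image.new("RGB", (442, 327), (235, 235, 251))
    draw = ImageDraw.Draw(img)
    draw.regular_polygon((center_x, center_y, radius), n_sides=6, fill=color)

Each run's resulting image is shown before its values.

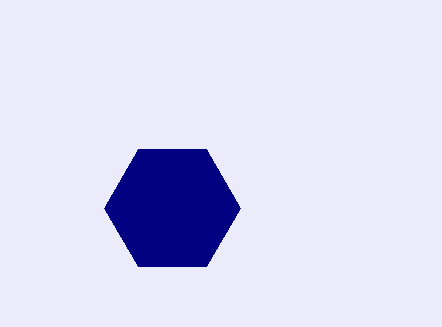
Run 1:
center_x = 172; center_y = 208; radius = 68; color = 'navy'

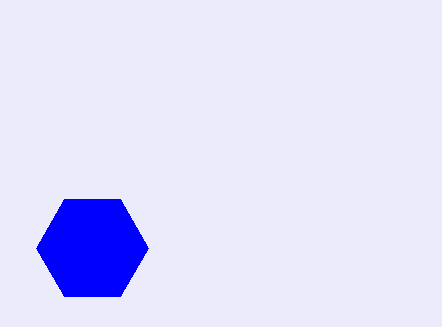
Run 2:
center_x = 92, center_y = 248, radius = 56, color = 'blue'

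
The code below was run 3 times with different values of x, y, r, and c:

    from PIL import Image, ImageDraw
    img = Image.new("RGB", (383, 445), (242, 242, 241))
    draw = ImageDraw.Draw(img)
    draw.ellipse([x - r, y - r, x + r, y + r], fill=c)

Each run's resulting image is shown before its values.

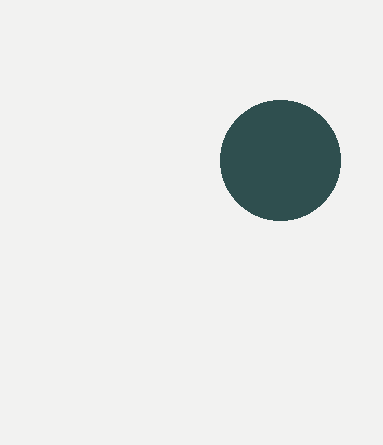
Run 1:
x = 280
y = 160
r = 60
c = 'darkslategray'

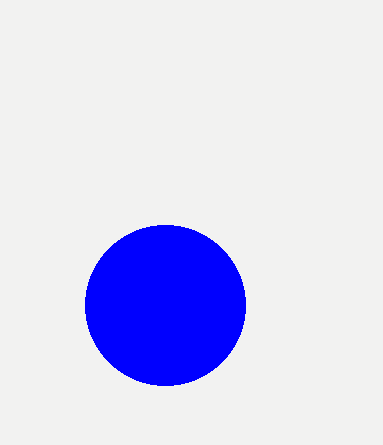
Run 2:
x = 165, y = 305, r = 80, c = 'blue'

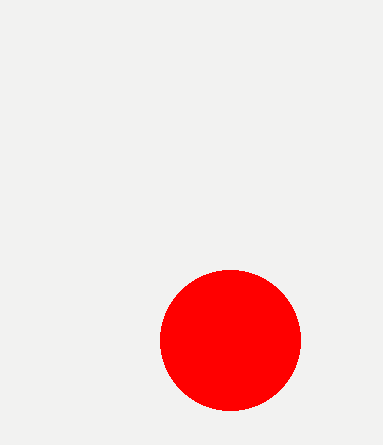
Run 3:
x = 230, y = 340, r = 70, c = 'red'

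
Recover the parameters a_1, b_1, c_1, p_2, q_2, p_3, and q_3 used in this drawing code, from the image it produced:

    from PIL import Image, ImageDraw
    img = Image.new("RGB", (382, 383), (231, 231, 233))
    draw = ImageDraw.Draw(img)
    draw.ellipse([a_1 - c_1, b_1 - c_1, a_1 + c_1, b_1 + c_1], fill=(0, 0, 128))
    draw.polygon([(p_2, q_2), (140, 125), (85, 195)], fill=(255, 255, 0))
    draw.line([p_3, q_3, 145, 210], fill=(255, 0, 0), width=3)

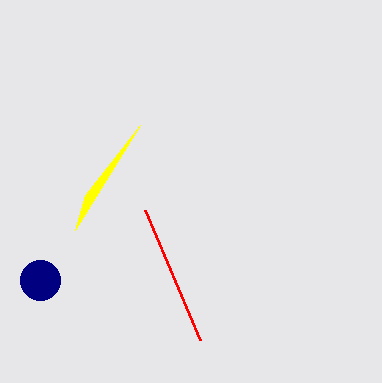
a_1 = 40, b_1 = 280, c_1 = 20, p_2 = 75, q_2 = 230, p_3 = 200, q_3 = 340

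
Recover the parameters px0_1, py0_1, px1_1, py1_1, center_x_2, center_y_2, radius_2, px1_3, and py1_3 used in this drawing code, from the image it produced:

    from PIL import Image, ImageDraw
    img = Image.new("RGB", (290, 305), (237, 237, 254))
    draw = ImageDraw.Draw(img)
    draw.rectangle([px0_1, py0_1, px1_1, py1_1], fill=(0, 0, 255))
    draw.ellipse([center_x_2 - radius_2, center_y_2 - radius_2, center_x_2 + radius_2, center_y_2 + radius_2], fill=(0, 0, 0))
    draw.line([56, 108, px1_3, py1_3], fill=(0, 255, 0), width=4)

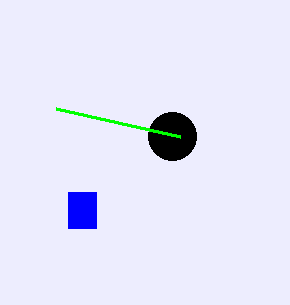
px0_1 = 68, py0_1 = 192, px1_1 = 96, py1_1 = 228, center_x_2 = 172, center_y_2 = 136, radius_2 = 24, px1_3 = 180, py1_3 = 136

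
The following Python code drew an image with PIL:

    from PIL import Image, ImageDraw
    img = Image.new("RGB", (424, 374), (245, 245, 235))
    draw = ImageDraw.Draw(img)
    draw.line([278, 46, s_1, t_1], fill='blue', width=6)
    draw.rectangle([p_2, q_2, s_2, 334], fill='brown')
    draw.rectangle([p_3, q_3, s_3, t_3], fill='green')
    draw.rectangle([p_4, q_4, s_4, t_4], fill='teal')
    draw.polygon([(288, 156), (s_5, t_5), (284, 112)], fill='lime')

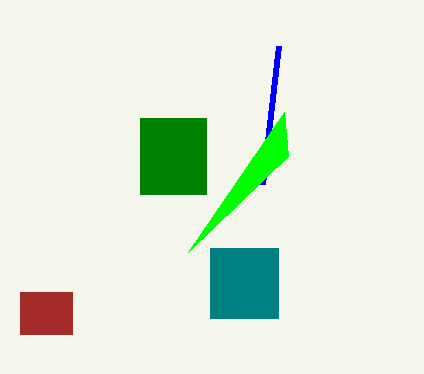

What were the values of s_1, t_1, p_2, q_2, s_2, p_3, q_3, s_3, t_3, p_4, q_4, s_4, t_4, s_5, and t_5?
s_1 = 262
t_1 = 184
p_2 = 20
q_2 = 292
s_2 = 72
p_3 = 140
q_3 = 118
s_3 = 206
t_3 = 194
p_4 = 210
q_4 = 248
s_4 = 278
t_4 = 318
s_5 = 188
t_5 = 252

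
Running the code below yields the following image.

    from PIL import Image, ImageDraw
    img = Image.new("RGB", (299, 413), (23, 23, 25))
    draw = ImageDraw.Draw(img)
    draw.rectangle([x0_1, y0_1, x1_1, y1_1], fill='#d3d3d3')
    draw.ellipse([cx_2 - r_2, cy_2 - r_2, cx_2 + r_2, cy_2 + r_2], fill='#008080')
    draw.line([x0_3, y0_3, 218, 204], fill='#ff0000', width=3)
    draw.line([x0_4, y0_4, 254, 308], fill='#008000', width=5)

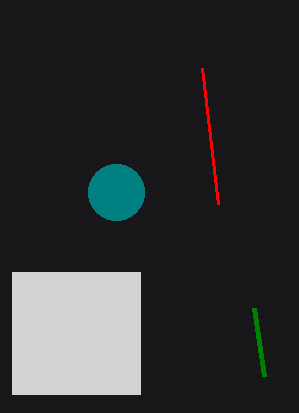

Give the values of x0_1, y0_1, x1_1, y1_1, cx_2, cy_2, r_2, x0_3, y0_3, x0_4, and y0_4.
x0_1 = 12, y0_1 = 272, x1_1 = 140, y1_1 = 394, cx_2 = 116, cy_2 = 192, r_2 = 28, x0_3 = 202, y0_3 = 68, x0_4 = 264, y0_4 = 376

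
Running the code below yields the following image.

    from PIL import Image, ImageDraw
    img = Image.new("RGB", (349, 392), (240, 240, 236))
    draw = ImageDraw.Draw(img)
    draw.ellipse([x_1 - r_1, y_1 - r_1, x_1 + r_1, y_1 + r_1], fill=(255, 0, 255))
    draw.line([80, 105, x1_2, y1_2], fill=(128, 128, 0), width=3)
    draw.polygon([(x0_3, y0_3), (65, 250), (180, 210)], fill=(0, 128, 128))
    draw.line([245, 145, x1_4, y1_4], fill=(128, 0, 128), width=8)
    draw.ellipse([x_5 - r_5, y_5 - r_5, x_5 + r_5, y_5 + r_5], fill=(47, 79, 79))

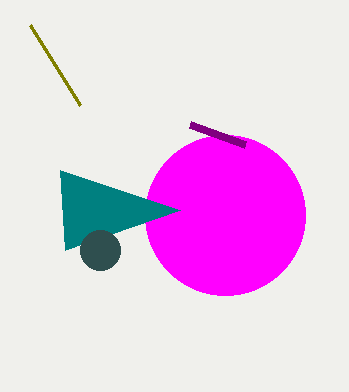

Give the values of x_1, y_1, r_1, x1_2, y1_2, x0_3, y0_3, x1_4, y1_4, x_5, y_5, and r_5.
x_1 = 225, y_1 = 215, r_1 = 80, x1_2 = 30, y1_2 = 25, x0_3 = 60, y0_3 = 170, x1_4 = 190, y1_4 = 125, x_5 = 100, y_5 = 250, r_5 = 20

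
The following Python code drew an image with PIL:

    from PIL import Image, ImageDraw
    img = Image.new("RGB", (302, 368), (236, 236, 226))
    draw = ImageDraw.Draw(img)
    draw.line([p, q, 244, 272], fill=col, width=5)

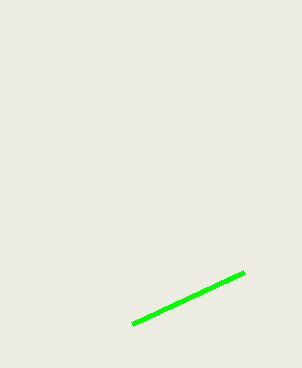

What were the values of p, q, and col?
p = 132, q = 324, col = 'lime'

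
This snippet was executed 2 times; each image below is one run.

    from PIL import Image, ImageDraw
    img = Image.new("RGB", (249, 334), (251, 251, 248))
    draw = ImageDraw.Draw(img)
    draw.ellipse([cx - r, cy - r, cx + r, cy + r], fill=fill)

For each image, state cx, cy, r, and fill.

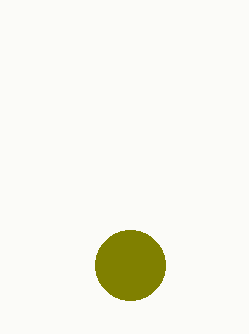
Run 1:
cx = 130, cy = 265, r = 35, fill = 'olive'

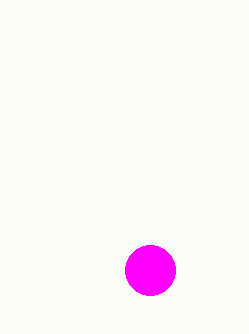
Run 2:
cx = 150; cy = 270; r = 25; fill = 'magenta'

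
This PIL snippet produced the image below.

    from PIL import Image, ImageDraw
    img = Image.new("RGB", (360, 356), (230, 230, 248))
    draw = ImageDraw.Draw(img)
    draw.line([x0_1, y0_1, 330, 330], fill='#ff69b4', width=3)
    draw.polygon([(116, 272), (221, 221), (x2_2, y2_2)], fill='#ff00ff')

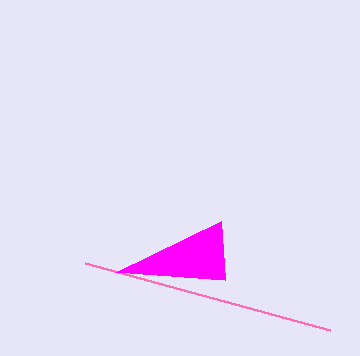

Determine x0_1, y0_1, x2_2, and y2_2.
x0_1 = 85; y0_1 = 263; x2_2 = 225; y2_2 = 280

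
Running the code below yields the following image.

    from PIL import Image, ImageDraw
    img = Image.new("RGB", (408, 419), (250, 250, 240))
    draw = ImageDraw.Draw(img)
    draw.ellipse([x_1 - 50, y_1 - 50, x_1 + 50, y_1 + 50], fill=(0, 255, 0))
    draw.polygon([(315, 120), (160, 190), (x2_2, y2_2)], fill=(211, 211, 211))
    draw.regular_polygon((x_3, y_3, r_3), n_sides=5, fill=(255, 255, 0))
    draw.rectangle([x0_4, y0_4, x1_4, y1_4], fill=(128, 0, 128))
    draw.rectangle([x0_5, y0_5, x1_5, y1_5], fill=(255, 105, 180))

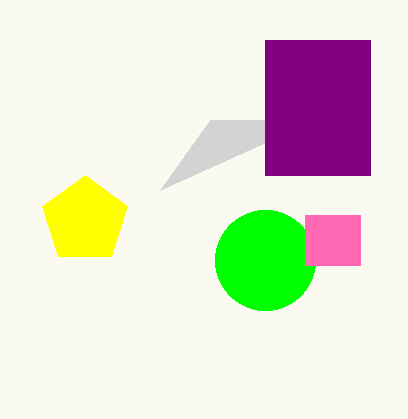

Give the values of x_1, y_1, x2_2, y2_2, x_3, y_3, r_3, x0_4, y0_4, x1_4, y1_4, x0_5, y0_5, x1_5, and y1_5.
x_1 = 265
y_1 = 260
x2_2 = 210
y2_2 = 120
x_3 = 85
y_3 = 220
r_3 = 45
x0_4 = 265
y0_4 = 40
x1_4 = 370
y1_4 = 175
x0_5 = 305
y0_5 = 215
x1_5 = 360
y1_5 = 265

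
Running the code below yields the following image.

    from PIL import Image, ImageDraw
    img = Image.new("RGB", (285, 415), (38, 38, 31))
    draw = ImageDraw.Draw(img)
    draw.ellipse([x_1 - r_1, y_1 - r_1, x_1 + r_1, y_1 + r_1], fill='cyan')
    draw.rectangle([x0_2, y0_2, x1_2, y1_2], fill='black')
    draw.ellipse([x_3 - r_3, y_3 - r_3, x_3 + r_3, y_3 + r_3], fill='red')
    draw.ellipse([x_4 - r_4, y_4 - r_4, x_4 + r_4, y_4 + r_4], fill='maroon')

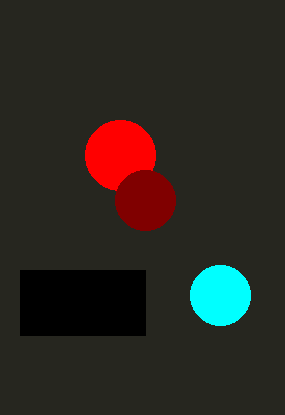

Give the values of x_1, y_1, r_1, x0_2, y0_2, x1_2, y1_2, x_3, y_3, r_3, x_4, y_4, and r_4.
x_1 = 220, y_1 = 295, r_1 = 30, x0_2 = 20, y0_2 = 270, x1_2 = 145, y1_2 = 335, x_3 = 120, y_3 = 155, r_3 = 35, x_4 = 145, y_4 = 200, r_4 = 30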